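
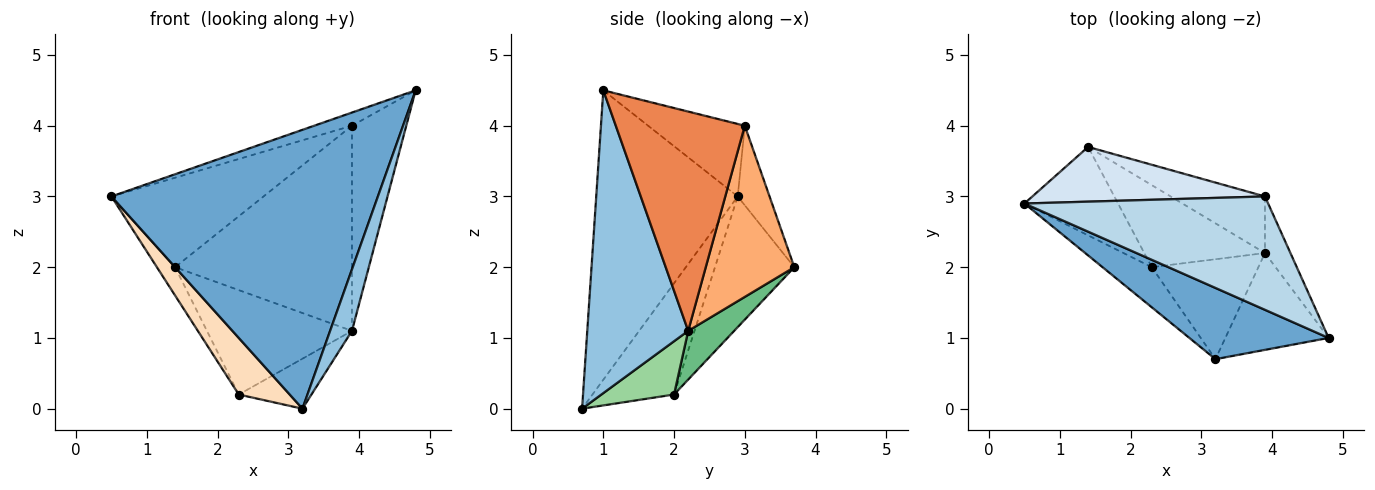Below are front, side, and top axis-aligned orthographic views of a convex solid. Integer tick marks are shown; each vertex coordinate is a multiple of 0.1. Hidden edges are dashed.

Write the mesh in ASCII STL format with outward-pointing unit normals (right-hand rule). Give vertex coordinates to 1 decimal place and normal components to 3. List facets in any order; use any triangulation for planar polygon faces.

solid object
 facet normal -0.457 -0.862 0.220
  outer loop
   vertex 3.2 0.7 0.0
   vertex 4.8 1.0 4.5
   vertex 0.5 2.9 3.0
  endloop
 endfacet
 facet normal 0.927 -0.201 -0.316
  outer loop
   vertex 3.9 2.2 1.1
   vertex 4.8 1.0 4.5
   vertex 3.2 0.7 0.0
  endloop
 endfacet
 facet normal -0.283 0.111 0.953
  outer loop
   vertex 3.9 3.0 4.0
   vertex 0.5 2.9 3.0
   vertex 4.8 1.0 4.5
  endloop
 endfacet
 facet normal -0.176 0.840 0.514
  outer loop
   vertex 3.9 3.0 4.0
   vertex 1.4 3.7 2.0
   vertex 0.5 2.9 3.0
  endloop
 endfacet
 facet normal 0.916 0.386 -0.106
  outer loop
   vertex 3.9 3.0 4.0
   vertex 4.8 1.0 4.5
   vertex 3.9 2.2 1.1
  endloop
 endfacet
 facet normal 0.435 0.868 -0.239
  outer loop
   vertex 3.9 3.0 4.0
   vertex 3.9 2.2 1.1
   vertex 1.4 3.7 2.0
  endloop
 endfacet
 facet normal -0.799 0.183 -0.573
  outer loop
   vertex 2.3 2.0 0.2
   vertex 0.5 2.9 3.0
   vertex 1.4 3.7 2.0
  endloop
 endfacet
 facet normal -0.794 -0.496 -0.351
  outer loop
   vertex 2.3 2.0 0.2
   vertex 3.2 0.7 0.0
   vertex 0.5 2.9 3.0
  endloop
 endfacet
 facet normal 0.242 0.763 -0.600
  outer loop
   vertex 2.3 2.0 0.2
   vertex 1.4 3.7 2.0
   vertex 3.9 2.2 1.1
  endloop
 endfacet
 facet normal 0.408 0.408 -0.816
  outer loop
   vertex 2.3 2.0 0.2
   vertex 3.9 2.2 1.1
   vertex 3.2 0.7 0.0
  endloop
 endfacet
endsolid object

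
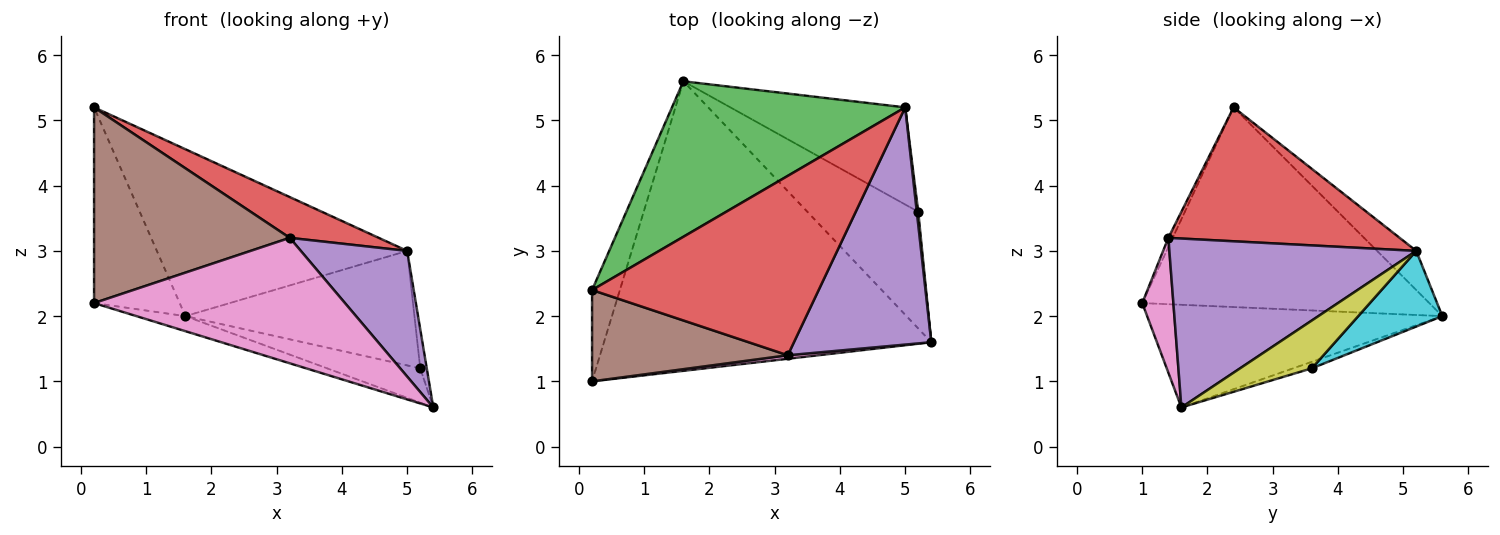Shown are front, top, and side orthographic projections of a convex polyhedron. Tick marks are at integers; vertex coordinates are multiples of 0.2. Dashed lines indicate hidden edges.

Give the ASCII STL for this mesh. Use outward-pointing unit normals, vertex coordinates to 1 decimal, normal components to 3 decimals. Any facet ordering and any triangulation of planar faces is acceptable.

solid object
 facet normal -0.950 0.283 -0.132
  outer loop
   vertex 0.2 1.0 2.2
   vertex 0.2 2.4 5.2
   vertex 1.6 5.6 2.0
  endloop
 endfacet
 facet normal -0.299 0.050 -0.953
  outer loop
   vertex 0.2 1.0 2.2
   vertex 1.6 5.6 2.0
   vertex 5.4 1.6 0.6
  endloop
 endfacet
 facet normal -0.114 0.727 0.677
  outer loop
   vertex 5.0 5.2 3.0
   vertex 1.6 5.6 2.0
   vertex 0.2 2.4 5.2
  endloop
 endfacet
 facet normal 0.499 -0.192 0.845
  outer loop
   vertex 3.2 1.4 3.2
   vertex 5.0 5.2 3.0
   vertex 0.2 2.4 5.2
  endloop
 endfacet
 facet normal 0.736 -0.317 0.598
  outer loop
   vertex 3.2 1.4 3.2
   vertex 5.4 1.6 0.6
   vertex 5.0 5.2 3.0
  endloop
 endfacet
 facet normal -0.020 -0.906 0.423
  outer loop
   vertex 3.2 1.4 3.2
   vertex 0.2 2.4 5.2
   vertex 0.2 1.0 2.2
  endloop
 endfacet
 facet normal 0.123 -0.992 0.028
  outer loop
   vertex 3.2 1.4 3.2
   vertex 0.2 1.0 2.2
   vertex 5.4 1.6 0.6
  endloop
 endfacet
 facet normal -0.056 0.282 -0.958
  outer loop
   vertex 5.2 3.6 1.2
   vertex 5.4 1.6 0.6
   vertex 1.6 5.6 2.0
  endloop
 endfacet
 facet normal 0.995 0.090 0.030
  outer loop
   vertex 5.2 3.6 1.2
   vertex 5.0 5.2 3.0
   vertex 5.4 1.6 0.6
  endloop
 endfacet
 facet normal 0.270 0.734 -0.623
  outer loop
   vertex 5.2 3.6 1.2
   vertex 1.6 5.6 2.0
   vertex 5.0 5.2 3.0
  endloop
 endfacet
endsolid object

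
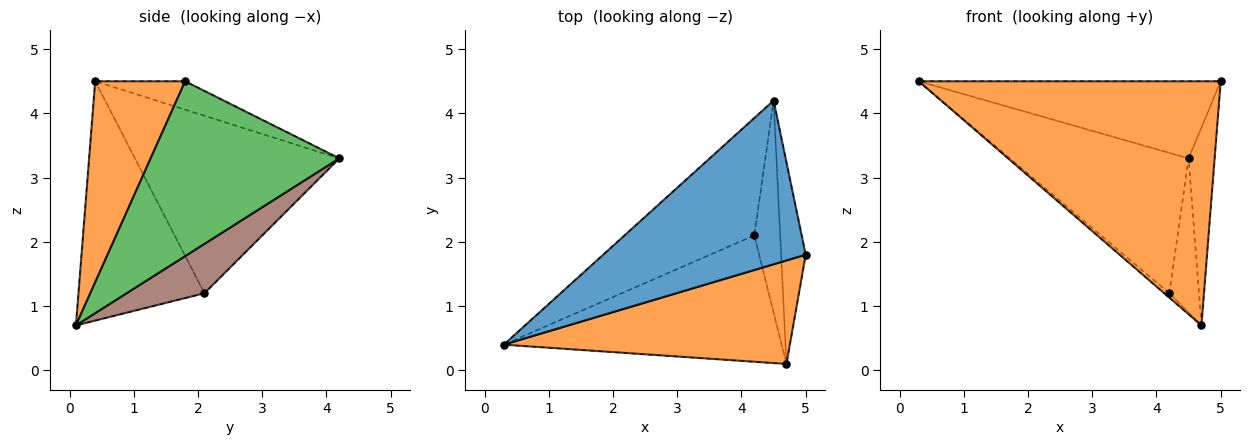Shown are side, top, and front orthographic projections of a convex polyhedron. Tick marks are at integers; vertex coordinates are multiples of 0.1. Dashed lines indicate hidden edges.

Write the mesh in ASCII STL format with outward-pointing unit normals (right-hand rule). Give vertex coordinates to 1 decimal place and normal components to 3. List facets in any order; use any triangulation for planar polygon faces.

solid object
 facet normal -0.126 0.423 0.898
  outer loop
   vertex 4.5 4.2 3.3
   vertex 0.3 0.4 4.5
   vertex 5.0 1.8 4.5
  endloop
 endfacet
 facet normal 0.264 -0.888 0.376
  outer loop
   vertex 4.7 0.1 0.7
   vertex 5.0 1.8 4.5
   vertex 0.3 0.4 4.5
  endloop
 endfacet
 facet normal 0.981 0.135 -0.138
  outer loop
   vertex 4.7 0.1 0.7
   vertex 4.5 4.2 3.3
   vertex 5.0 1.8 4.5
  endloop
 endfacet
 facet normal -0.659 0.577 -0.482
  outer loop
   vertex 4.2 2.1 1.2
   vertex 0.3 0.4 4.5
   vertex 4.5 4.2 3.3
  endloop
 endfacet
 facet normal -0.652 0.026 -0.757
  outer loop
   vertex 4.2 2.1 1.2
   vertex 4.7 0.1 0.7
   vertex 0.3 0.4 4.5
  endloop
 endfacet
 facet normal 0.839 0.320 -0.440
  outer loop
   vertex 4.2 2.1 1.2
   vertex 4.5 4.2 3.3
   vertex 4.7 0.1 0.7
  endloop
 endfacet
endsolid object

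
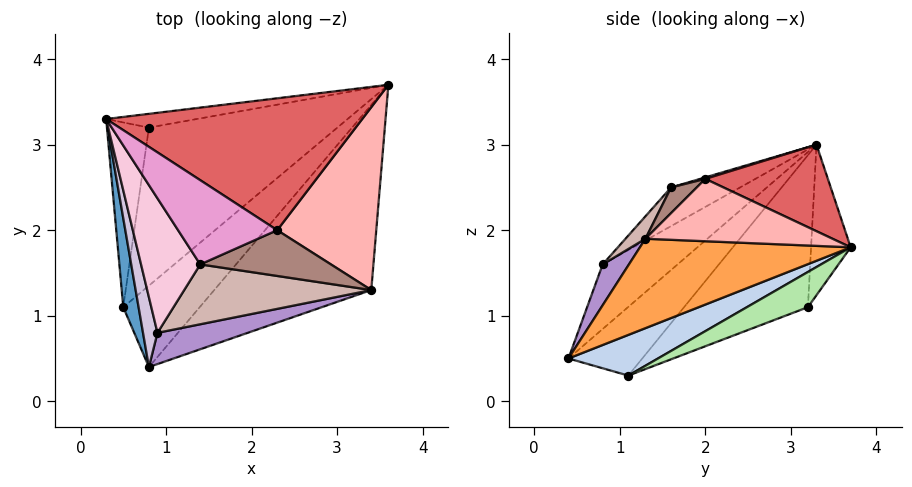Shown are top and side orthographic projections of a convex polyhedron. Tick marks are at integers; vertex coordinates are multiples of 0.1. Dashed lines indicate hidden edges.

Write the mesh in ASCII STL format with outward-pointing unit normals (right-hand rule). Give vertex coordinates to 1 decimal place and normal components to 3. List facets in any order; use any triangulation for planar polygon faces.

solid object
 facet normal -0.919 -0.335 0.205
  outer loop
   vertex 0.5 1.1 0.3
   vertex 0.8 0.4 0.5
   vertex 0.3 3.3 3.0
  endloop
 endfacet
 facet normal 0.469 -0.051 -0.882
  outer loop
   vertex 0.5 1.1 0.3
   vertex 3.6 3.7 1.8
   vertex 0.8 0.4 0.5
  endloop
 endfacet
 facet normal 0.493 -0.077 -0.866
  outer loop
   vertex 3.4 1.3 1.9
   vertex 0.8 0.4 0.5
   vertex 3.6 3.7 1.8
  endloop
 endfacet
 facet normal -0.153 0.984 -0.092
  outer loop
   vertex 0.8 3.2 1.1
   vertex 0.3 3.3 3.0
   vertex 3.6 3.7 1.8
  endloop
 endfacet
 facet normal -0.937 0.233 -0.259
  outer loop
   vertex 0.8 3.2 1.1
   vertex 0.5 1.1 0.3
   vertex 0.3 3.3 3.0
  endloop
 endfacet
 facet normal 0.173 0.329 -0.928
  outer loop
   vertex 0.8 3.2 1.1
   vertex 3.6 3.7 1.8
   vertex 0.5 1.1 0.3
  endloop
 endfacet
 facet normal 0.314 0.197 0.929
  outer loop
   vertex 2.3 2.0 2.6
   vertex 3.6 3.7 1.8
   vertex 0.3 3.3 3.0
  endloop
 endfacet
 facet normal 0.533 -0.009 0.846
  outer loop
   vertex 2.3 2.0 2.6
   vertex 3.4 1.3 1.9
   vertex 3.6 3.7 1.8
  endloop
 endfacet
 facet normal 0.148 -0.934 0.326
  outer loop
   vertex 0.9 0.8 1.6
   vertex 0.8 0.4 0.5
   vertex 3.4 1.3 1.9
  endloop
 endfacet
 facet normal -0.919 -0.336 0.206
  outer loop
   vertex 0.9 0.8 1.6
   vertex 0.3 3.3 3.0
   vertex 0.8 0.4 0.5
  endloop
 endfacet
 facet normal 0.159 -0.562 0.812
  outer loop
   vertex 1.4 1.6 2.5
   vertex 3.4 1.3 1.9
   vertex 2.3 2.0 2.6
  endloop
 endfacet
 facet normal 0.077 -0.766 0.638
  outer loop
   vertex 1.4 1.6 2.5
   vertex 0.9 0.8 1.6
   vertex 3.4 1.3 1.9
  endloop
 endfacet
 facet normal 0.015 -0.273 0.962
  outer loop
   vertex 1.4 1.6 2.5
   vertex 2.3 2.0 2.6
   vertex 0.3 3.3 3.0
  endloop
 endfacet
 facet normal -0.469 -0.515 0.718
  outer loop
   vertex 1.4 1.6 2.5
   vertex 0.3 3.3 3.0
   vertex 0.9 0.8 1.6
  endloop
 endfacet
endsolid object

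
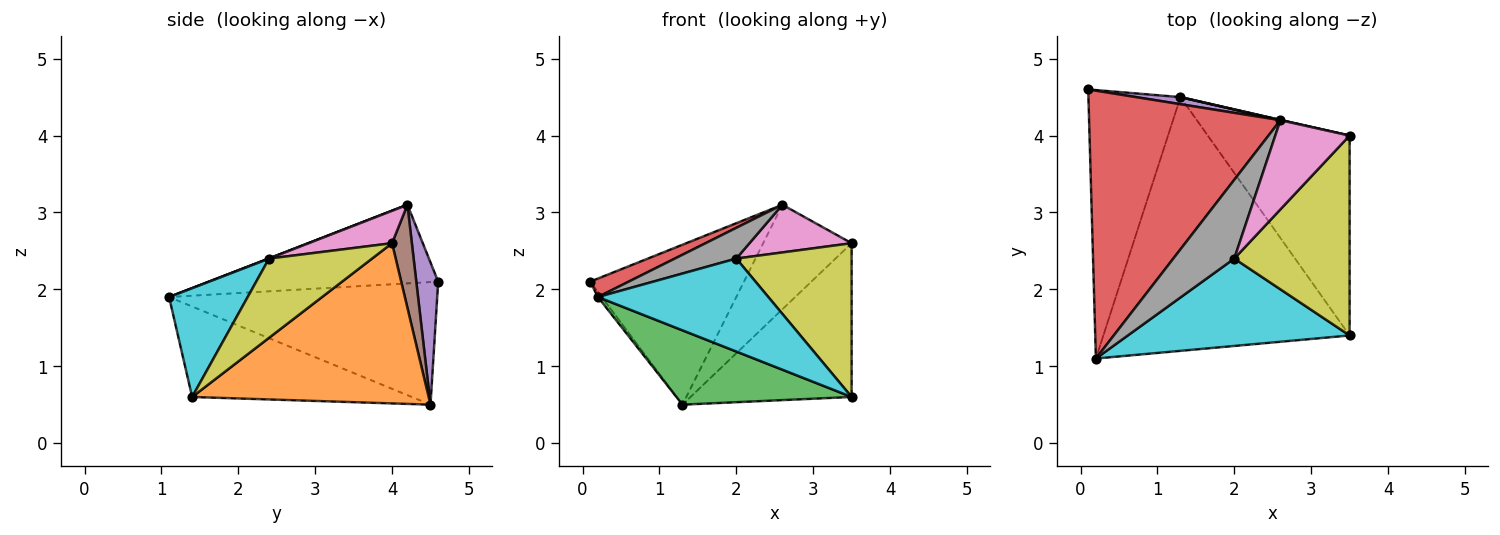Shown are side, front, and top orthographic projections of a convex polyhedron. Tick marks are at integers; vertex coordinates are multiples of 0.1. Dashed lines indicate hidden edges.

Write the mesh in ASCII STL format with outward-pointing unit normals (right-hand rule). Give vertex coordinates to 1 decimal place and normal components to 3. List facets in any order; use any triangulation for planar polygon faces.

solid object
 facet normal -0.800 0.011 -0.600
  outer loop
   vertex 1.3 4.5 0.5
   vertex 0.2 1.1 1.9
   vertex 0.1 4.6 2.1
  endloop
 endfacet
 facet normal 0.667 0.454 -0.591
  outer loop
   vertex 3.5 1.4 0.6
   vertex 1.3 4.5 0.5
   vertex 3.5 4.0 2.6
  endloop
 endfacet
 facet normal -0.332 -0.265 -0.905
  outer loop
   vertex 3.5 1.4 0.6
   vertex 0.2 1.1 1.9
   vertex 1.3 4.5 0.5
  endloop
 endfacet
 facet normal -0.379 -0.064 0.923
  outer loop
   vertex 2.6 4.2 3.1
   vertex 0.1 4.6 2.1
   vertex 0.2 1.1 1.9
  endloop
 endfacet
 facet normal 0.141 0.989 0.044
  outer loop
   vertex 2.6 4.2 3.1
   vertex 1.3 4.5 0.5
   vertex 0.1 4.6 2.1
  endloop
 endfacet
 facet normal 0.219 0.976 0.003
  outer loop
   vertex 2.6 4.2 3.1
   vertex 3.5 4.0 2.6
   vertex 1.3 4.5 0.5
  endloop
 endfacet
 facet normal 0.359 -0.440 0.823
  outer loop
   vertex 2.0 2.4 2.4
   vertex 3.5 4.0 2.6
   vertex 2.6 4.2 3.1
  endloop
 endfacet
 facet normal 0.004 -0.364 0.932
  outer loop
   vertex 2.0 2.4 2.4
   vertex 2.6 4.2 3.1
   vertex 0.2 1.1 1.9
  endloop
 endfacet
 facet normal 0.478 -0.535 0.696
  outer loop
   vertex 2.0 2.4 2.4
   vertex 3.5 1.4 0.6
   vertex 3.5 4.0 2.6
  endloop
 endfacet
 facet normal 0.319 -0.691 0.649
  outer loop
   vertex 2.0 2.4 2.4
   vertex 0.2 1.1 1.9
   vertex 3.5 1.4 0.6
  endloop
 endfacet
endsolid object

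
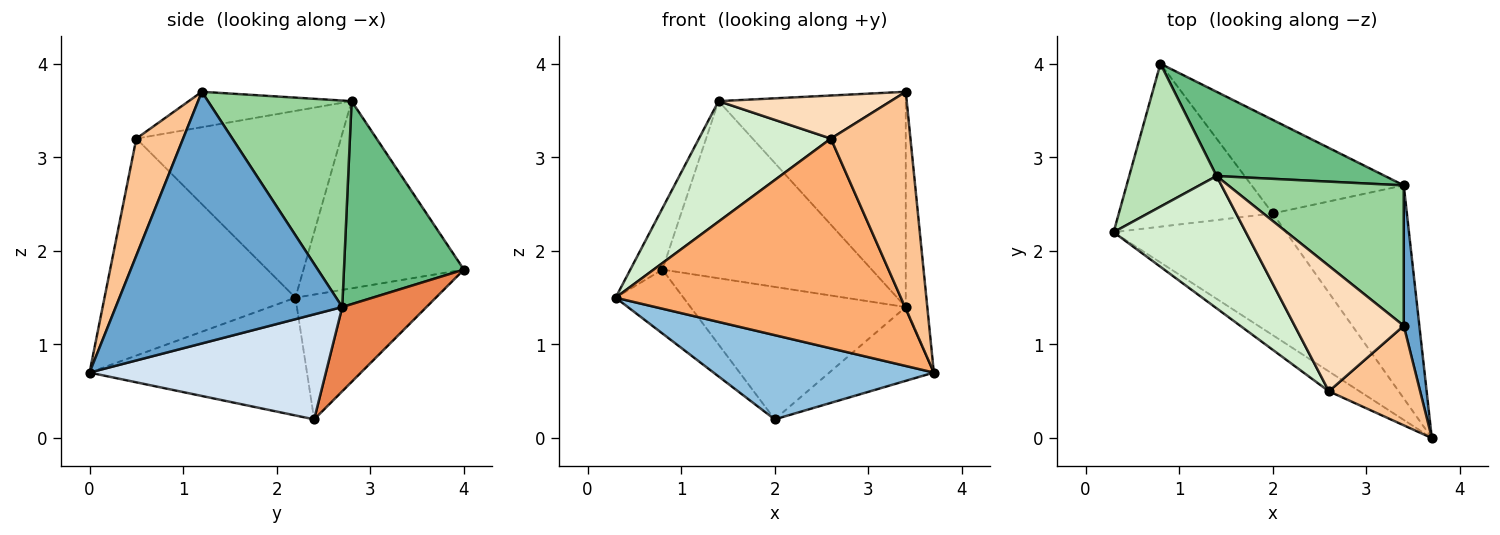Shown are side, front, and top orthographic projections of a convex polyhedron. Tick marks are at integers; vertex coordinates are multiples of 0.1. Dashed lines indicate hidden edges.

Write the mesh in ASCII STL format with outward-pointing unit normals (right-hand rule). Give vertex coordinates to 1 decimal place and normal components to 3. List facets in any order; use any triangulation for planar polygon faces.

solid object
 facet normal 0.994 0.094 0.062
  outer loop
   vertex 3.4 2.7 1.4
   vertex 3.4 1.2 3.7
   vertex 3.7 0.0 0.7
  endloop
 endfacet
 facet normal -0.490 -0.496 -0.717
  outer loop
   vertex 2.0 2.4 0.2
   vertex 3.7 0.0 0.7
   vertex 0.3 2.2 1.5
  endloop
 endfacet
 facet normal -0.603 0.291 -0.743
  outer loop
   vertex 2.0 2.4 0.2
   vertex 0.3 2.2 1.5
   vertex 0.8 4.0 1.8
  endloop
 endfacet
 facet normal 0.595 0.263 -0.760
  outer loop
   vertex 2.0 2.4 0.2
   vertex 3.4 2.7 1.4
   vertex 3.7 0.0 0.7
  endloop
 endfacet
 facet normal 0.304 0.778 -0.550
  outer loop
   vertex 2.0 2.4 0.2
   vertex 0.8 4.0 1.8
   vertex 3.4 2.7 1.4
  endloop
 endfacet
 facet normal -0.555 -0.828 -0.078
  outer loop
   vertex 2.6 0.5 3.2
   vertex 0.3 2.2 1.5
   vertex 3.7 0.0 0.7
  endloop
 endfacet
 facet normal 0.471 -0.802 0.368
  outer loop
   vertex 2.6 0.5 3.2
   vertex 3.7 0.0 0.7
   vertex 3.4 1.2 3.7
  endloop
 endfacet
 facet normal -0.294 -0.310 0.904
  outer loop
   vertex 1.4 2.8 3.6
   vertex 2.6 0.5 3.2
   vertex 3.4 1.2 3.7
  endloop
 endfacet
 facet normal 0.460 0.802 0.381
  outer loop
   vertex 1.4 2.8 3.6
   vertex 3.4 2.7 1.4
   vertex 0.8 4.0 1.8
  endloop
 endfacet
 facet normal 0.541 0.705 0.460
  outer loop
   vertex 1.4 2.8 3.6
   vertex 3.4 1.2 3.7
   vertex 3.4 2.7 1.4
  endloop
 endfacet
 facet normal -0.892 0.178 0.416
  outer loop
   vertex 1.4 2.8 3.6
   vertex 0.8 4.0 1.8
   vertex 0.3 2.2 1.5
  endloop
 endfacet
 facet normal -0.722 -0.466 0.511
  outer loop
   vertex 1.4 2.8 3.6
   vertex 0.3 2.2 1.5
   vertex 2.6 0.5 3.2
  endloop
 endfacet
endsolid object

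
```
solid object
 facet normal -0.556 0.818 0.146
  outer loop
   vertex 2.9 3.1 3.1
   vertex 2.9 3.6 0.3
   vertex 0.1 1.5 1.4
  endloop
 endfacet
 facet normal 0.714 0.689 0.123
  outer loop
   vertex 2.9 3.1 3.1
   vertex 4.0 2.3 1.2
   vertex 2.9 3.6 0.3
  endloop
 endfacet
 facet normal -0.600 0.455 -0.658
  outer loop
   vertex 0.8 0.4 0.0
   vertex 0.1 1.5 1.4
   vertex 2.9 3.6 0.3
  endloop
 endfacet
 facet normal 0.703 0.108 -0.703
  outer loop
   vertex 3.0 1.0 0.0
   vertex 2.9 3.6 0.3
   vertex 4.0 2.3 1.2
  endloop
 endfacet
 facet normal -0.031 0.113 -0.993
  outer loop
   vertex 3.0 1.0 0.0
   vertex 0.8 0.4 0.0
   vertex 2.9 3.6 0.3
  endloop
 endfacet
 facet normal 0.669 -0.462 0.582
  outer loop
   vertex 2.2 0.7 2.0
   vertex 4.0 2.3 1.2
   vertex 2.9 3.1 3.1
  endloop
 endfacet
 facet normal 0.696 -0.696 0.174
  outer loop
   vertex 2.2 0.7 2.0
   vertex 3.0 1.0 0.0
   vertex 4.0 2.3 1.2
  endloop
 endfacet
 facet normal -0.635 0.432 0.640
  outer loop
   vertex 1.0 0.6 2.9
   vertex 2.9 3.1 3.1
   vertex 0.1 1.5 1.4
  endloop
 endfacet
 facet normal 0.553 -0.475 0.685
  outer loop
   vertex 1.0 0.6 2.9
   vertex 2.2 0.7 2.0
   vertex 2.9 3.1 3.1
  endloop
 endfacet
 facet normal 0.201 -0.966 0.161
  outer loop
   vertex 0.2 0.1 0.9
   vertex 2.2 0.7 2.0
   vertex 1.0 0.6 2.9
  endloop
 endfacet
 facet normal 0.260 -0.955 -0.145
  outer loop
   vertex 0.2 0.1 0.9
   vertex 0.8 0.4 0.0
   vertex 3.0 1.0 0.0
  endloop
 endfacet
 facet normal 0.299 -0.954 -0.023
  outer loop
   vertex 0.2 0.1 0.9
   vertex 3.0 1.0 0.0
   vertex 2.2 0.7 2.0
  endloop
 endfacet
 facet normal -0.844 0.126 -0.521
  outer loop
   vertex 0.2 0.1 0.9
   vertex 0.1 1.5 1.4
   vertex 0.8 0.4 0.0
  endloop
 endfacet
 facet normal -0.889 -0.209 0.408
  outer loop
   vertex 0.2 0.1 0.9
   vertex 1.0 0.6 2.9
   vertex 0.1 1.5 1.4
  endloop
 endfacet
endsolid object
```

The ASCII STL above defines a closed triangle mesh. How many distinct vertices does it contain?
9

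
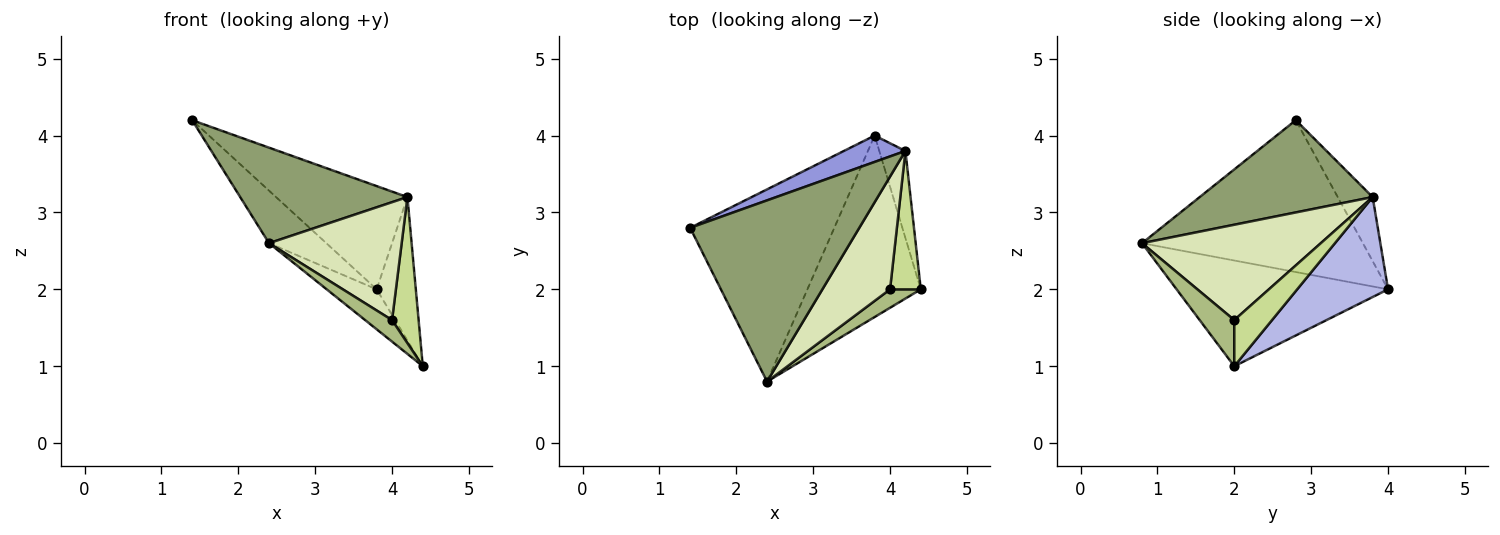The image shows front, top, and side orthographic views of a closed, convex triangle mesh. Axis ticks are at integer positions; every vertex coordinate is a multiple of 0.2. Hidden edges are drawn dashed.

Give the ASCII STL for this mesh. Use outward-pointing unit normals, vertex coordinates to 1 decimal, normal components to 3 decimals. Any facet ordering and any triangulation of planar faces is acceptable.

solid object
 facet normal -0.713 0.185 -0.677
  outer loop
   vertex 2.4 0.8 2.6
   vertex 1.4 2.8 4.2
   vertex 3.8 4.0 2.0
  endloop
 endfacet
 facet normal -0.673 0.159 -0.722
  outer loop
   vertex 2.4 0.8 2.6
   vertex 3.8 4.0 2.0
   vertex 4.4 2.0 1.0
  endloop
 endfacet
 facet normal -0.250 0.938 0.240
  outer loop
   vertex 4.2 3.8 3.2
   vertex 3.8 4.0 2.0
   vertex 1.4 2.8 4.2
  endloop
 endfacet
 facet normal 0.893 0.385 -0.234
  outer loop
   vertex 4.2 3.8 3.2
   vertex 4.4 2.0 1.0
   vertex 3.8 4.0 2.0
  endloop
 endfacet
 facet normal 0.435 -0.420 0.797
  outer loop
   vertex 4.2 3.8 3.2
   vertex 1.4 2.8 4.2
   vertex 2.4 0.8 2.6
  endloop
 endfacet
 facet normal 0.699 -0.543 0.466
  outer loop
   vertex 4.0 2.0 1.6
   vertex 2.4 0.8 2.6
   vertex 4.4 2.0 1.0
  endloop
 endfacet
 facet normal 0.718 -0.505 0.479
  outer loop
   vertex 4.0 2.0 1.6
   vertex 4.4 2.0 1.0
   vertex 4.2 3.8 3.2
  endloop
 endfacet
 facet normal 0.698 -0.518 0.495
  outer loop
   vertex 4.0 2.0 1.6
   vertex 4.2 3.8 3.2
   vertex 2.4 0.8 2.6
  endloop
 endfacet
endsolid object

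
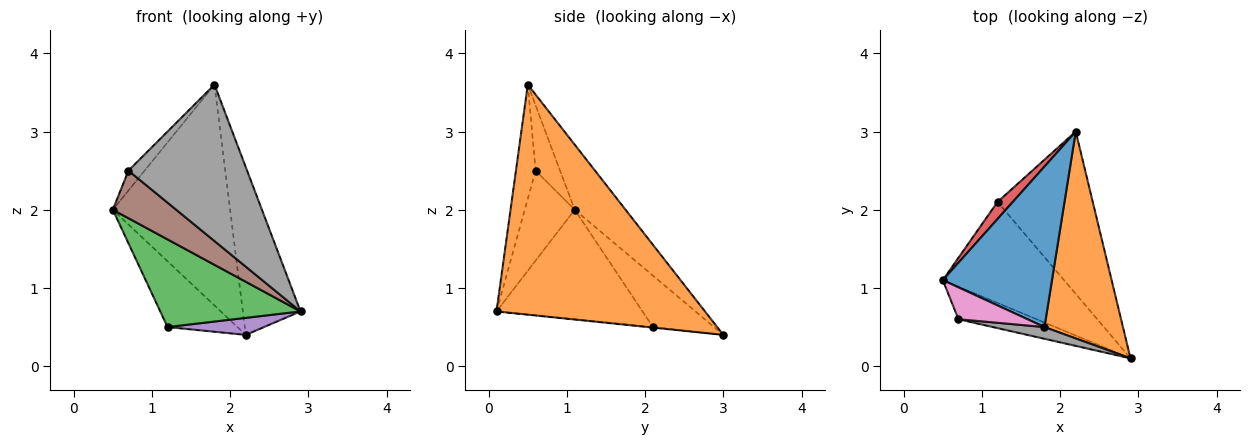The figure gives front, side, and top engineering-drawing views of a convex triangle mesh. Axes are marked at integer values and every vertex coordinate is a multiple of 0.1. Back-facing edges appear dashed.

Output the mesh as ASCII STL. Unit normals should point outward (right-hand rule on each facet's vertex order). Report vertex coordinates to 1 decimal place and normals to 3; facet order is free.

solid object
 facet normal -0.331 0.763 0.555
  outer loop
   vertex 1.8 0.5 3.6
   vertex 2.2 3.0 0.4
   vertex 0.5 1.1 2.0
  endloop
 endfacet
 facet normal 0.916 0.253 0.312
  outer loop
   vertex 1.8 0.5 3.6
   vertex 2.9 0.1 0.7
   vertex 2.2 3.0 0.4
  endloop
 endfacet
 facet normal -0.564 -0.541 -0.624
  outer loop
   vertex 1.2 2.1 0.5
   vertex 2.9 0.1 0.7
   vertex 0.5 1.1 2.0
  endloop
 endfacet
 facet normal -0.646 0.739 0.191
  outer loop
   vertex 1.2 2.1 0.5
   vertex 0.5 1.1 2.0
   vertex 2.2 3.0 0.4
  endloop
 endfacet
 facet normal -0.006 -0.104 -0.995
  outer loop
   vertex 1.2 2.1 0.5
   vertex 2.2 3.0 0.4
   vertex 2.9 0.1 0.7
  endloop
 endfacet
 facet normal -0.545 -0.692 -0.474
  outer loop
   vertex 0.7 0.6 2.5
   vertex 0.5 1.1 2.0
   vertex 2.9 0.1 0.7
  endloop
 endfacet
 facet normal -0.625 0.413 0.663
  outer loop
   vertex 0.7 0.6 2.5
   vertex 1.8 0.5 3.6
   vertex 0.5 1.1 2.0
  endloop
 endfacet
 facet normal -0.163 -0.984 0.074
  outer loop
   vertex 0.7 0.6 2.5
   vertex 2.9 0.1 0.7
   vertex 1.8 0.5 3.6
  endloop
 endfacet
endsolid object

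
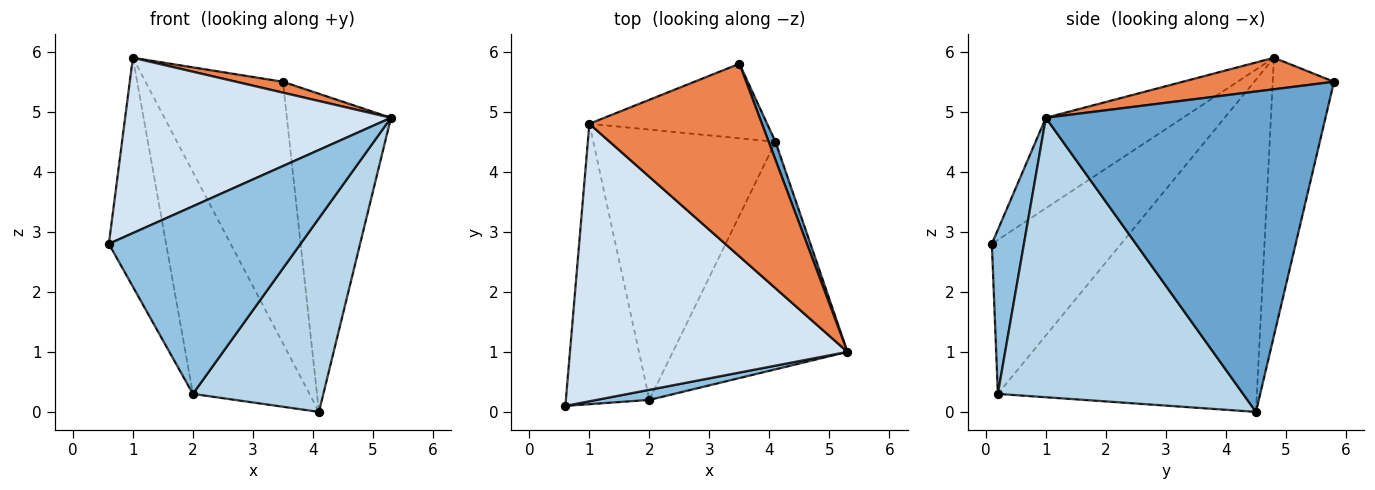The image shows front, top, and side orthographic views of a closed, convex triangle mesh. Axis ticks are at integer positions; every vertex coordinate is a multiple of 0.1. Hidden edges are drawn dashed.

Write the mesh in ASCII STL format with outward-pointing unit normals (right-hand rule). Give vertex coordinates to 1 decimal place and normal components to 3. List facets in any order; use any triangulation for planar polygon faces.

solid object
 facet normal 0.937 0.349 0.020
  outer loop
   vertex 4.1 4.5 0.0
   vertex 3.5 5.8 5.5
   vertex 5.3 1.0 4.9
  endloop
 endfacet
 facet normal 0.165 -0.985 0.053
  outer loop
   vertex 2.0 0.2 0.3
   vertex 5.3 1.0 4.9
   vertex 0.6 0.1 2.8
  endloop
 endfacet
 facet normal 0.773 -0.411 -0.483
  outer loop
   vertex 2.0 0.2 0.3
   vertex 4.1 4.5 0.0
   vertex 5.3 1.0 4.9
  endloop
 endfacet
 facet normal -0.266 -0.515 0.815
  outer loop
   vertex 1.0 4.8 5.9
   vertex 0.6 0.1 2.8
   vertex 5.3 1.0 4.9
  endloop
 endfacet
 facet normal 0.179 -0.056 0.982
  outer loop
   vertex 1.0 4.8 5.9
   vertex 5.3 1.0 4.9
   vertex 3.5 5.8 5.5
  endloop
 endfacet
 facet normal -0.394 0.884 -0.252
  outer loop
   vertex 1.0 4.8 5.9
   vertex 3.5 5.8 5.5
   vertex 4.1 4.5 0.0
  endloop
 endfacet
 facet normal -0.819 0.363 -0.444
  outer loop
   vertex 1.0 4.8 5.9
   vertex 2.0 0.2 0.3
   vertex 0.6 0.1 2.8
  endloop
 endfacet
 facet normal -0.816 0.367 -0.447
  outer loop
   vertex 1.0 4.8 5.9
   vertex 4.1 4.5 0.0
   vertex 2.0 0.2 0.3
  endloop
 endfacet
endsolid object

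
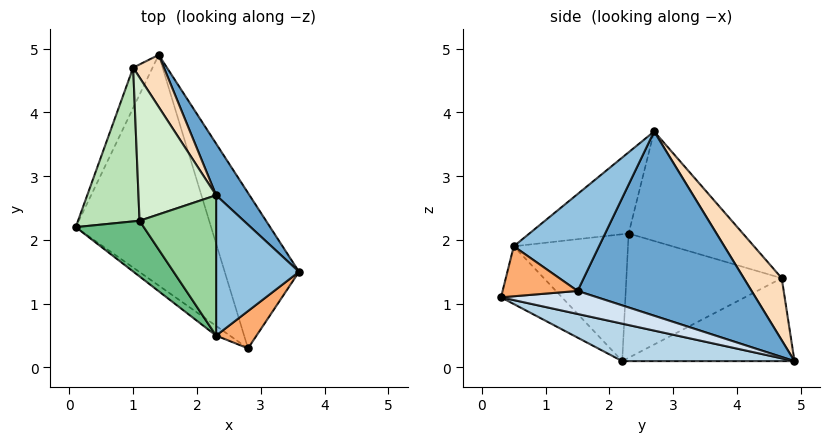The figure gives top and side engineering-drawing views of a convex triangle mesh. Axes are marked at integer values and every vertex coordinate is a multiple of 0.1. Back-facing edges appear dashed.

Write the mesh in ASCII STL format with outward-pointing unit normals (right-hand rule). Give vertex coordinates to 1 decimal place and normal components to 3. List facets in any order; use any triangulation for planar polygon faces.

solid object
 facet normal 0.808 0.570 0.147
  outer loop
   vertex 2.3 2.7 3.7
   vertex 3.6 1.5 1.2
   vertex 1.4 4.9 0.1
  endloop
 endfacet
 facet normal 0.671 -0.470 0.574
  outer loop
   vertex 2.3 0.5 1.9
   vertex 3.6 1.5 1.2
   vertex 2.3 2.7 3.7
  endloop
 endfacet
 facet normal 0.264 -0.127 -0.956
  outer loop
   vertex 2.8 0.3 1.1
   vertex 0.1 2.2 0.1
   vertex 1.4 4.9 0.1
  endloop
 endfacet
 facet normal 0.294 -0.117 -0.949
  outer loop
   vertex 2.8 0.3 1.1
   vertex 1.4 4.9 0.1
   vertex 3.6 1.5 1.2
  endloop
 endfacet
 facet normal -0.538 -0.833 -0.128
  outer loop
   vertex 2.8 0.3 1.1
   vertex 2.3 0.5 1.9
   vertex 0.1 2.2 0.1
  endloop
 endfacet
 facet normal 0.675 -0.496 0.546
  outer loop
   vertex 2.8 0.3 1.1
   vertex 3.6 1.5 1.2
   vertex 2.3 0.5 1.9
  endloop
 endfacet
 facet normal -0.882 0.425 -0.206
  outer loop
   vertex 1.0 4.7 1.4
   vertex 1.4 4.9 0.1
   vertex 0.1 2.2 0.1
  endloop
 endfacet
 facet normal 0.605 0.738 0.300
  outer loop
   vertex 1.0 4.7 1.4
   vertex 2.3 2.7 3.7
   vertex 1.4 4.9 0.1
  endloop
 endfacet
 facet normal -0.742 -0.539 0.398
  outer loop
   vertex 1.1 2.3 2.1
   vertex 0.1 2.2 0.1
   vertex 2.3 0.5 1.9
  endloop
 endfacet
 facet normal -0.634 -0.489 0.598
  outer loop
   vertex 1.1 2.3 2.1
   vertex 2.3 0.5 1.9
   vertex 2.3 2.7 3.7
  endloop
 endfacet
 facet normal -0.892 0.092 0.442
  outer loop
   vertex 1.1 2.3 2.1
   vertex 1.0 4.7 1.4
   vertex 0.1 2.2 0.1
  endloop
 endfacet
 facet normal -0.809 0.133 0.573
  outer loop
   vertex 1.1 2.3 2.1
   vertex 2.3 2.7 3.7
   vertex 1.0 4.7 1.4
  endloop
 endfacet
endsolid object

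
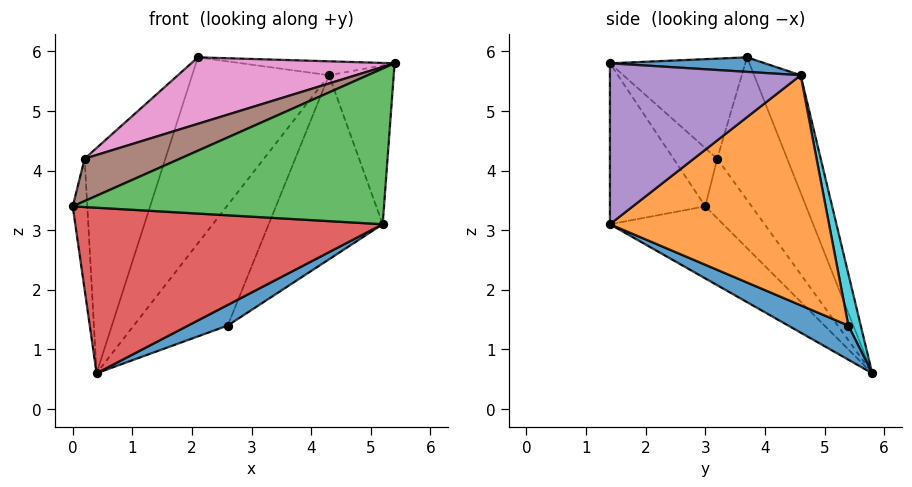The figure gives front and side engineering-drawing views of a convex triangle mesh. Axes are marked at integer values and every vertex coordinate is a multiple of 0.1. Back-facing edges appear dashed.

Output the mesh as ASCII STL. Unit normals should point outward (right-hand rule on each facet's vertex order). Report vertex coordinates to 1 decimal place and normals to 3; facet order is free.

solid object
 facet normal 0.096 0.095 0.991
  outer loop
   vertex 4.3 4.6 5.6
   vertex 2.1 3.7 5.9
   vertex 5.4 1.4 5.8
  endloop
 endfacet
 facet normal -0.291 0.854 0.432
  outer loop
   vertex 4.3 4.6 5.6
   vertex 0.4 5.8 0.6
   vertex 2.1 3.7 5.9
  endloop
 endfacet
 facet normal -0.293 -0.956 0.022
  outer loop
   vertex 5.2 1.4 3.1
   vertex 5.4 1.4 5.8
   vertex 0.0 3.0 3.4
  endloop
 endfacet
 facet normal -0.246 -0.668 -0.703
  outer loop
   vertex 5.2 1.4 3.1
   vertex 0.0 3.0 3.4
   vertex 0.4 5.8 0.6
  endloop
 endfacet
 facet normal 0.945 0.320 -0.070
  outer loop
   vertex 5.2 1.4 3.1
   vertex 4.3 4.6 5.6
   vertex 5.4 1.4 5.8
  endloop
 endfacet
 facet normal -0.395 -0.863 0.315
  outer loop
   vertex 0.2 3.2 4.2
   vertex 0.0 3.0 3.4
   vertex 5.4 1.4 5.8
  endloop
 endfacet
 facet normal -0.419 -0.630 0.654
  outer loop
   vertex 0.2 3.2 4.2
   vertex 5.4 1.4 5.8
   vertex 2.1 3.7 5.9
  endloop
 endfacet
 facet normal -0.941 0.296 0.161
  outer loop
   vertex 0.2 3.2 4.2
   vertex 0.4 5.8 0.6
   vertex 0.0 3.0 3.4
  endloop
 endfacet
 facet normal -0.583 0.673 0.454
  outer loop
   vertex 0.2 3.2 4.2
   vertex 2.1 3.7 5.9
   vertex 0.4 5.8 0.6
  endloop
 endfacet
 facet normal 0.130 0.982 0.135
  outer loop
   vertex 2.6 5.4 1.4
   vertex 0.4 5.8 0.6
   vertex 4.3 4.6 5.6
  endloop
 endfacet
 facet normal 0.303 -0.199 -0.932
  outer loop
   vertex 2.6 5.4 1.4
   vertex 5.2 1.4 3.1
   vertex 0.4 5.8 0.6
  endloop
 endfacet
 facet normal 0.856 0.445 -0.262
  outer loop
   vertex 2.6 5.4 1.4
   vertex 4.3 4.6 5.6
   vertex 5.2 1.4 3.1
  endloop
 endfacet
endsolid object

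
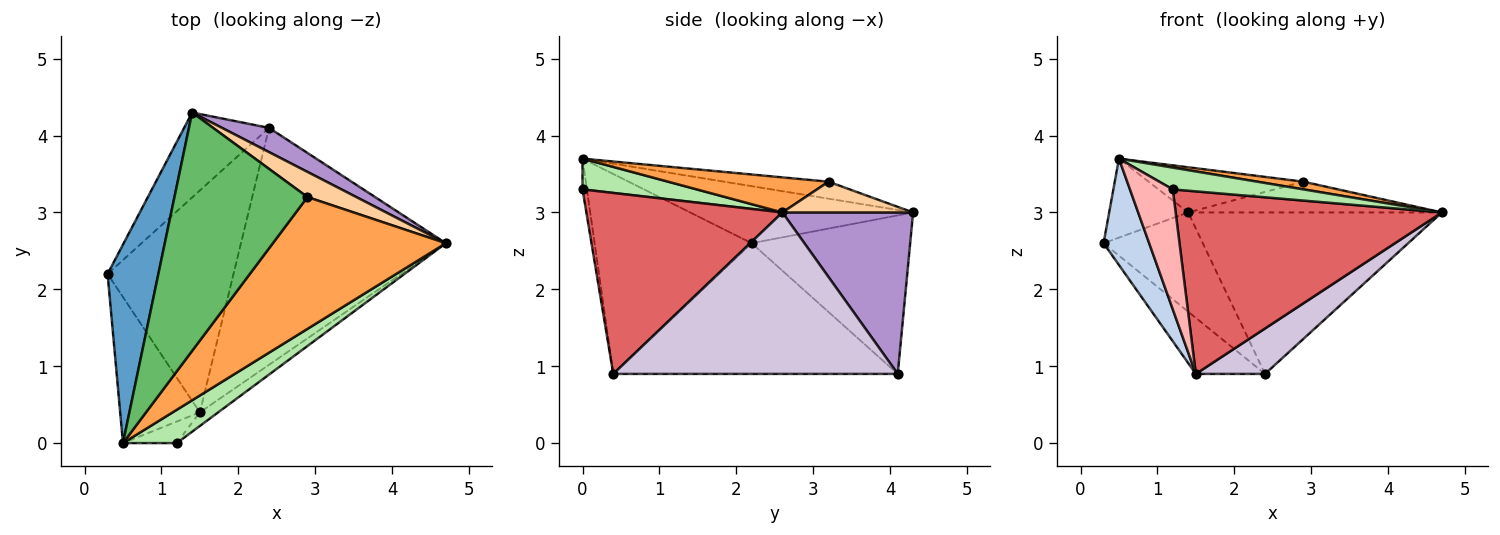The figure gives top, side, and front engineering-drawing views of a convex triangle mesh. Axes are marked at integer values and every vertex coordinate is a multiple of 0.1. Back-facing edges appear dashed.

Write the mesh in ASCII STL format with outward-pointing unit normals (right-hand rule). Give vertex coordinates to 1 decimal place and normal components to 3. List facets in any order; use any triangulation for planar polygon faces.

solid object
 facet normal -0.722 0.256 0.643
  outer loop
   vertex 1.4 4.3 3.0
   vertex 0.3 2.2 2.6
   vertex 0.5 0.0 3.7
  endloop
 endfacet
 facet normal -0.897 -0.260 -0.358
  outer loop
   vertex 1.5 0.4 0.9
   vertex 0.5 0.0 3.7
   vertex 0.3 2.2 2.6
  endloop
 endfacet
 facet normal 0.198 -0.057 0.978
  outer loop
   vertex 2.9 3.2 3.4
   vertex 0.5 0.0 3.7
   vertex 4.7 2.6 3.0
  endloop
 endfacet
 facet normal 0.370 0.719 0.588
  outer loop
   vertex 2.9 3.2 3.4
   vertex 4.7 2.6 3.0
   vertex 1.4 4.3 3.0
  endloop
 endfacet
 facet normal -0.124 0.185 0.975
  outer loop
   vertex 2.9 3.2 3.4
   vertex 1.4 4.3 3.0
   vertex 0.5 0.0 3.7
  endloop
 endfacet
 facet normal 0.431 -0.494 0.755
  outer loop
   vertex 1.2 0.0 3.3
   vertex 4.7 2.6 3.0
   vertex 0.5 0.0 3.7
  endloop
 endfacet
 facet normal 0.592 -0.804 -0.060
  outer loop
   vertex 1.2 0.0 3.3
   vertex 1.5 0.4 0.9
   vertex 4.7 2.6 3.0
  endloop
 endfacet
 facet normal -0.100 -0.979 -0.176
  outer loop
   vertex 1.2 0.0 3.3
   vertex 0.5 0.0 3.7
   vertex 1.5 0.4 0.9
  endloop
 endfacet
 facet normal 0.454 0.881 0.132
  outer loop
   vertex 2.4 4.1 0.9
   vertex 1.4 4.3 3.0
   vertex 4.7 2.6 3.0
  endloop
 endfacet
 facet normal 0.612 -0.149 -0.777
  outer loop
   vertex 2.4 4.1 0.9
   vertex 4.7 2.6 3.0
   vertex 1.5 0.4 0.9
  endloop
 endfacet
 facet normal -0.772 0.483 -0.414
  outer loop
   vertex 2.4 4.1 0.9
   vertex 0.3 2.2 2.6
   vertex 1.4 4.3 3.0
  endloop
 endfacet
 facet normal -0.709 0.173 -0.683
  outer loop
   vertex 2.4 4.1 0.9
   vertex 1.5 0.4 0.9
   vertex 0.3 2.2 2.6
  endloop
 endfacet
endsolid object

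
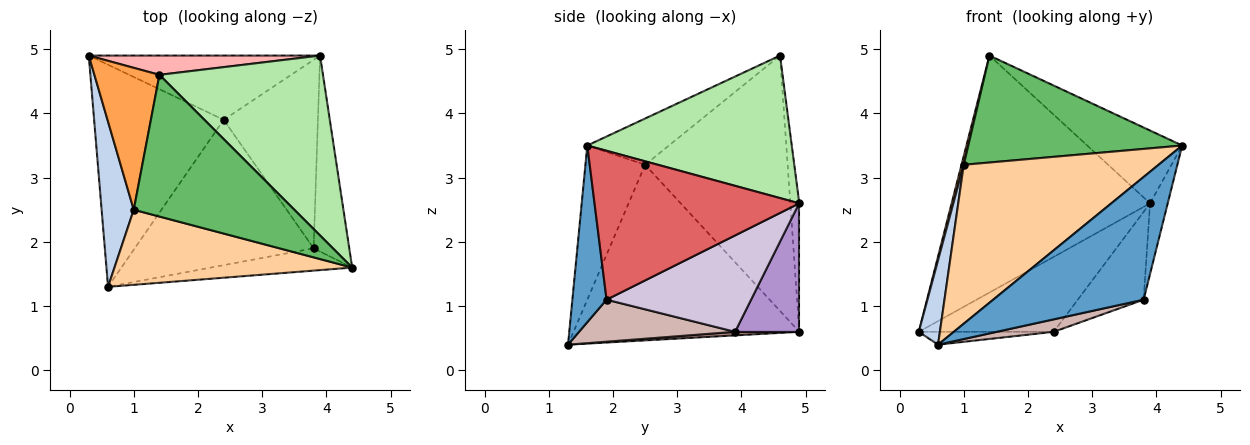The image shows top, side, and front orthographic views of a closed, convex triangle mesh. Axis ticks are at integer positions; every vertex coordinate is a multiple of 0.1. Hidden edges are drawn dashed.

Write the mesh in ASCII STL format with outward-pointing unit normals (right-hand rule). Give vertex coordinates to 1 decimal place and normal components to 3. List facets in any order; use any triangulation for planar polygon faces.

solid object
 facet normal 0.218 -0.960 -0.175
  outer loop
   vertex 3.8 1.9 1.1
   vertex 4.4 1.6 3.5
   vertex 0.6 1.3 0.4
  endloop
 endfacet
 facet normal -0.980 -0.092 0.179
  outer loop
   vertex 1.0 2.5 3.2
   vertex 0.3 4.9 0.6
   vertex 0.6 1.3 0.4
  endloop
 endfacet
 facet normal -0.969 -0.015 0.247
  outer loop
   vertex 1.0 2.5 3.2
   vertex 1.4 4.6 4.9
   vertex 0.3 4.9 0.6
  endloop
 endfacet
 facet normal -0.267 -0.871 0.412
  outer loop
   vertex 1.0 2.5 3.2
   vertex 0.6 1.3 0.4
   vertex 4.4 1.6 3.5
  endloop
 endfacet
 facet normal -0.224 -0.587 0.778
  outer loop
   vertex 1.0 2.5 3.2
   vertex 4.4 1.6 3.5
   vertex 1.4 4.6 4.9
  endloop
 endfacet
 facet normal 0.628 0.292 0.721
  outer loop
   vertex 3.9 4.9 2.6
   vertex 1.4 4.6 4.9
   vertex 4.4 1.6 3.5
  endloop
 endfacet
 facet normal 0.969 0.084 -0.232
  outer loop
   vertex 3.9 4.9 2.6
   vertex 4.4 1.6 3.5
   vertex 3.8 1.9 1.1
  endloop
 endfacet
 facet normal -0.045 0.996 0.081
  outer loop
   vertex 3.9 4.9 2.6
   vertex 0.3 4.9 0.6
   vertex 1.4 4.6 4.9
  endloop
 endfacet
 facet normal 0.340 0.714 -0.612
  outer loop
   vertex 2.4 3.9 0.6
   vertex 0.3 4.9 0.6
   vertex 3.9 4.9 2.6
  endloop
 endfacet
 facet normal 0.680 0.310 -0.665
  outer loop
   vertex 2.4 3.9 0.6
   vertex 3.9 4.9 2.6
   vertex 3.8 1.9 1.1
  endloop
 endfacet
 facet normal 0.027 0.058 -0.998
  outer loop
   vertex 2.4 3.9 0.6
   vertex 0.6 1.3 0.4
   vertex 0.3 4.9 0.6
  endloop
 endfacet
 facet normal 0.228 -0.083 -0.970
  outer loop
   vertex 2.4 3.9 0.6
   vertex 3.8 1.9 1.1
   vertex 0.6 1.3 0.4
  endloop
 endfacet
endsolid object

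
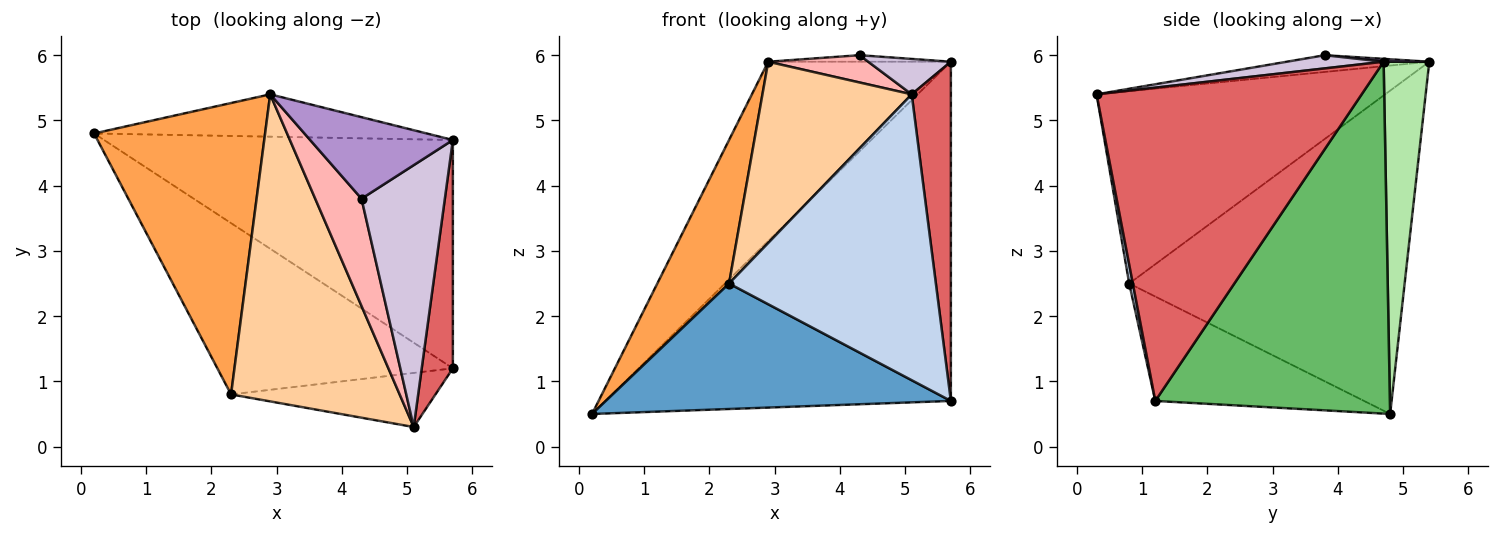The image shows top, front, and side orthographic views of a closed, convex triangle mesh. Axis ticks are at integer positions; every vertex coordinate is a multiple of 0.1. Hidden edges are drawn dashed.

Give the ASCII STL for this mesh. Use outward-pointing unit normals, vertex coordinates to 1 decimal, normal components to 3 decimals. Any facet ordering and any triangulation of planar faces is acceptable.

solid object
 facet normal -0.337 -0.557 -0.760
  outer loop
   vertex 2.3 0.8 2.5
   vertex 0.2 4.8 0.5
   vertex 5.7 1.2 0.7
  endloop
 endfacet
 facet normal 0.017 -0.982 -0.186
  outer loop
   vertex 2.3 0.8 2.5
   vertex 5.7 1.2 0.7
   vertex 5.1 0.3 5.4
  endloop
 endfacet
 facet normal -0.861 -0.224 0.456
  outer loop
   vertex 2.3 0.8 2.5
   vertex 2.9 5.4 5.9
   vertex 0.2 4.8 0.5
  endloop
 endfacet
 facet normal -0.701 -0.363 0.614
  outer loop
   vertex 2.3 0.8 2.5
   vertex 5.1 0.3 5.4
   vertex 2.9 5.4 5.9
  endloop
 endfacet
 facet normal 0.491 0.723 -0.486
  outer loop
   vertex 5.7 4.7 5.9
   vertex 5.7 1.2 0.7
   vertex 0.2 4.8 0.5
  endloop
 endfacet
 facet normal 0.236 0.946 -0.223
  outer loop
   vertex 5.7 4.7 5.9
   vertex 0.2 4.8 0.5
   vertex 2.9 5.4 5.9
  endloop
 endfacet
 facet normal 0.985 -0.145 0.098
  outer loop
   vertex 5.7 4.7 5.9
   vertex 5.1 0.3 5.4
   vertex 5.7 1.2 0.7
  endloop
 endfacet
 facet normal -0.331 -0.232 0.915
  outer loop
   vertex 4.3 3.8 6.0
   vertex 2.9 5.4 5.9
   vertex 5.1 0.3 5.4
  endloop
 endfacet
 facet normal 0.020 0.080 0.997
  outer loop
   vertex 4.3 3.8 6.0
   vertex 5.7 4.7 5.9
   vertex 2.9 5.4 5.9
  endloop
 endfacet
 facet normal 0.155 -0.132 0.979
  outer loop
   vertex 4.3 3.8 6.0
   vertex 5.1 0.3 5.4
   vertex 5.7 4.7 5.9
  endloop
 endfacet
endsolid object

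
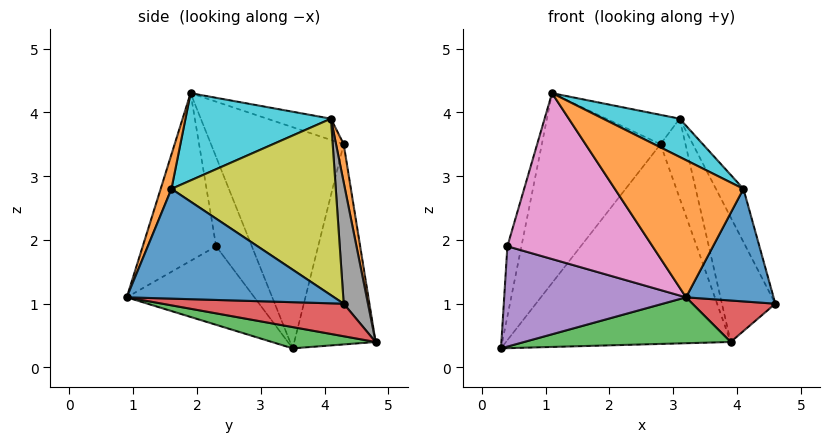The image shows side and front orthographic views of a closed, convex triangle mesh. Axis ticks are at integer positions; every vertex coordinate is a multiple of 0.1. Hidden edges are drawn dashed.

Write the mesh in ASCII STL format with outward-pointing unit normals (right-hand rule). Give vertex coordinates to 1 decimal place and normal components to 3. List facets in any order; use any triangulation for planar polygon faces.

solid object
 facet normal 0.875 -0.370 -0.311
  outer loop
   vertex 4.1 1.6 2.8
   vertex 3.2 0.9 1.1
   vertex 4.6 4.3 1.0
  endloop
 endfacet
 facet normal 0.078 -0.936 0.344
  outer loop
   vertex 4.1 1.6 2.8
   vertex 1.1 1.9 4.3
   vertex 3.2 0.9 1.1
  endloop
 endfacet
 facet normal 0.097 -0.193 -0.976
  outer loop
   vertex 3.9 4.8 0.4
   vertex 3.2 0.9 1.1
   vertex 0.3 3.5 0.3
  endloop
 endfacet
 facet normal 0.527 -0.241 -0.815
  outer loop
   vertex 3.9 4.8 0.4
   vertex 4.6 4.3 1.0
   vertex 3.2 0.9 1.1
  endloop
 endfacet
 facet normal -0.497 -0.709 -0.500
  outer loop
   vertex 0.4 2.3 1.9
   vertex 0.3 3.5 0.3
   vertex 3.2 0.9 1.1
  endloop
 endfacet
 facet normal -0.883 0.347 0.315
  outer loop
   vertex 0.4 2.3 1.9
   vertex 1.1 1.9 4.3
   vertex 0.3 3.5 0.3
  endloop
 endfacet
 facet normal -0.451 -0.892 -0.017
  outer loop
   vertex 0.4 2.3 1.9
   vertex 3.2 0.9 1.1
   vertex 1.1 1.9 4.3
  endloop
 endfacet
 facet normal 0.398 0.878 0.267
  outer loop
   vertex 3.1 4.1 3.9
   vertex 4.6 4.3 1.0
   vertex 3.9 4.8 0.4
  endloop
 endfacet
 facet normal 0.875 0.146 0.462
  outer loop
   vertex 3.1 4.1 3.9
   vertex 4.1 1.6 2.8
   vertex 4.6 4.3 1.0
  endloop
 endfacet
 facet normal 0.419 -0.220 0.881
  outer loop
   vertex 3.1 4.1 3.9
   vertex 1.1 1.9 4.3
   vertex 4.1 1.6 2.8
  endloop
 endfacet
 facet normal -0.340 0.940 0.031
  outer loop
   vertex 2.8 4.3 3.5
   vertex 3.9 4.8 0.4
   vertex 0.3 3.5 0.3
  endloop
 endfacet
 facet normal 0.284 0.926 0.250
  outer loop
   vertex 2.8 4.3 3.5
   vertex 3.1 4.1 3.9
   vertex 3.9 4.8 0.4
  endloop
 endfacet
 facet normal -0.688 0.616 0.384
  outer loop
   vertex 2.8 4.3 3.5
   vertex 0.3 3.5 0.3
   vertex 1.1 1.9 4.3
  endloop
 endfacet
 facet normal -0.495 0.569 0.656
  outer loop
   vertex 2.8 4.3 3.5
   vertex 1.1 1.9 4.3
   vertex 3.1 4.1 3.9
  endloop
 endfacet
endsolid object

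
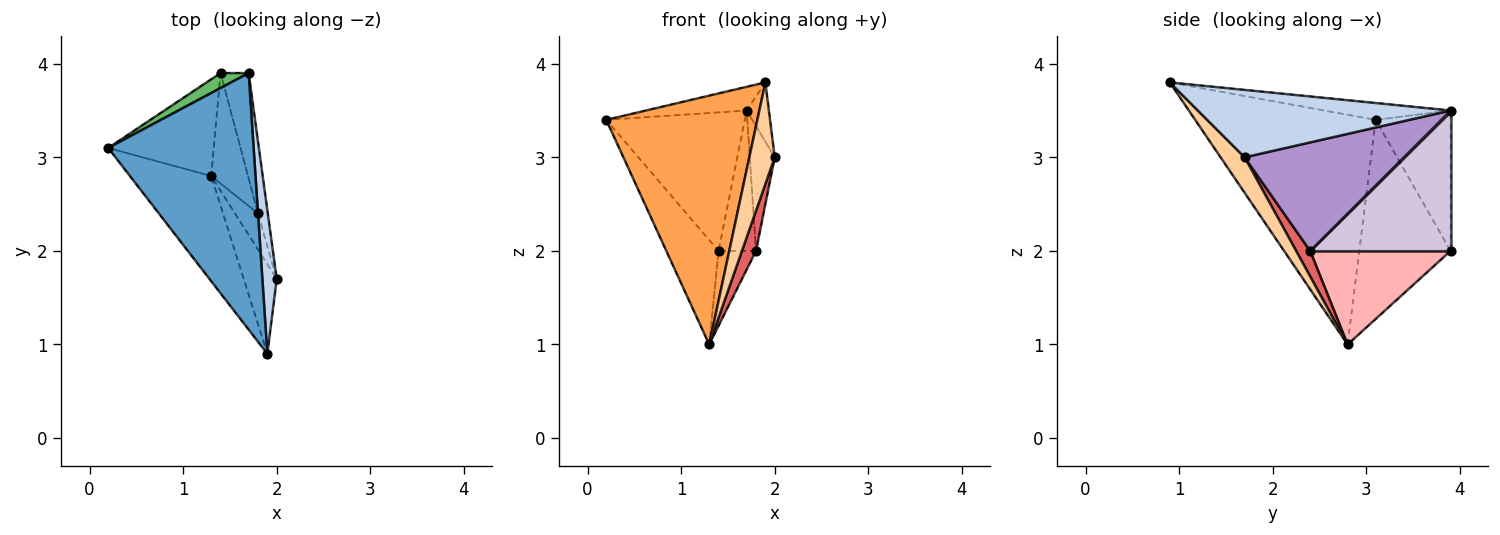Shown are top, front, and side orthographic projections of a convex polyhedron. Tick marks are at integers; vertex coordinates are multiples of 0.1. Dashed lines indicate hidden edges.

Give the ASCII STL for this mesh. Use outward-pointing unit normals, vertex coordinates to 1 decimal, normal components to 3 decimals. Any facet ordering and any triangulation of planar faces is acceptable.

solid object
 facet normal -0.115 0.091 0.989
  outer loop
   vertex 1.9 0.9 3.8
   vertex 1.7 3.9 3.5
   vertex 0.2 3.1 3.4
  endloop
 endfacet
 facet normal 0.974 0.086 0.208
  outer loop
   vertex 1.9 0.9 3.8
   vertex 2.0 1.7 3.0
   vertex 1.7 3.9 3.5
  endloop
 endfacet
 facet normal -0.740 -0.619 -0.262
  outer loop
   vertex 1.9 0.9 3.8
   vertex 0.2 3.1 3.4
   vertex 1.3 2.8 1.0
  endloop
 endfacet
 facet normal 0.579 -0.611 -0.539
  outer loop
   vertex 1.9 0.9 3.8
   vertex 1.3 2.8 1.0
   vertex 2.0 1.7 3.0
  endloop
 endfacet
 facet normal -0.473 0.876 0.095
  outer loop
   vertex 1.4 3.9 2.0
   vertex 0.2 3.1 3.4
   vertex 1.7 3.9 3.5
  endloop
 endfacet
 facet normal -0.788 0.451 -0.418
  outer loop
   vertex 1.4 3.9 2.0
   vertex 1.3 2.8 1.0
   vertex 0.2 3.1 3.4
  endloop
 endfacet
 facet normal 0.597 -0.597 -0.537
  outer loop
   vertex 1.8 2.4 2.0
   vertex 2.0 1.7 3.0
   vertex 1.3 2.8 1.0
  endloop
 endfacet
 facet normal 0.903 0.241 -0.355
  outer loop
   vertex 1.8 2.4 2.0
   vertex 1.3 2.8 1.0
   vertex 1.4 3.9 2.0
  endloop
 endfacet
 facet normal 0.984 0.154 -0.089
  outer loop
   vertex 1.8 2.4 2.0
   vertex 1.7 3.9 3.5
   vertex 2.0 1.7 3.0
  endloop
 endfacet
 facet normal 0.949 0.253 -0.190
  outer loop
   vertex 1.8 2.4 2.0
   vertex 1.4 3.9 2.0
   vertex 1.7 3.9 3.5
  endloop
 endfacet
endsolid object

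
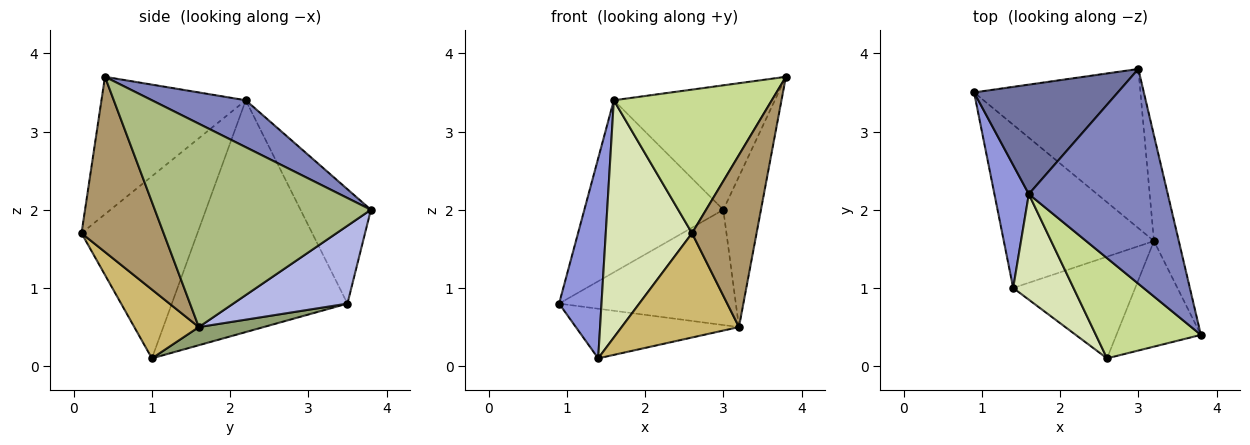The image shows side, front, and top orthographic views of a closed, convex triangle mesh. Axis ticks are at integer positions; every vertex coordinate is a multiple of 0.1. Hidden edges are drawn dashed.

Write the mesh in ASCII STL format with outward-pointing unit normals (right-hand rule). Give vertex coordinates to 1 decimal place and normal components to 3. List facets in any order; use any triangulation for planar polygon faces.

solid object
 facet normal -0.393 0.776 0.494
  outer loop
   vertex 1.6 2.2 3.4
   vertex 3.0 3.8 2.0
   vertex 0.9 3.5 0.8
  endloop
 endfacet
 facet normal 0.280 0.481 0.830
  outer loop
   vertex 1.6 2.2 3.4
   vertex 3.8 0.4 3.7
   vertex 3.0 3.8 2.0
  endloop
 endfacet
 facet normal -0.962 -0.232 0.143
  outer loop
   vertex 1.6 2.2 3.4
   vertex 0.9 3.5 0.8
   vertex 1.4 1.0 0.1
  endloop
 endfacet
 facet normal 0.354 0.549 -0.757
  outer loop
   vertex 3.2 1.6 0.5
   vertex 0.9 3.5 0.8
   vertex 3.0 3.8 2.0
  endloop
 endfacet
 facet normal 0.115 0.289 -0.950
  outer loop
   vertex 3.2 1.6 0.5
   vertex 1.4 1.0 0.1
   vertex 0.9 3.5 0.8
  endloop
 endfacet
 facet normal 0.978 0.170 -0.119
  outer loop
   vertex 3.2 1.6 0.5
   vertex 3.0 3.8 2.0
   vertex 3.8 0.4 3.7
  endloop
 endfacet
 facet normal -0.599 -0.656 0.458
  outer loop
   vertex 2.6 0.1 1.7
   vertex 3.8 0.4 3.7
   vertex 1.6 2.2 3.4
  endloop
 endfacet
 facet normal -0.775 -0.577 0.257
  outer loop
   vertex 2.6 0.1 1.7
   vertex 1.6 2.2 3.4
   vertex 1.4 1.0 0.1
  endloop
 endfacet
 facet normal 0.735 -0.578 -0.354
  outer loop
   vertex 2.6 0.1 1.7
   vertex 3.2 1.6 0.5
   vertex 3.8 0.4 3.7
  endloop
 endfacet
 facet normal 0.366 -0.666 -0.650
  outer loop
   vertex 2.6 0.1 1.7
   vertex 1.4 1.0 0.1
   vertex 3.2 1.6 0.5
  endloop
 endfacet
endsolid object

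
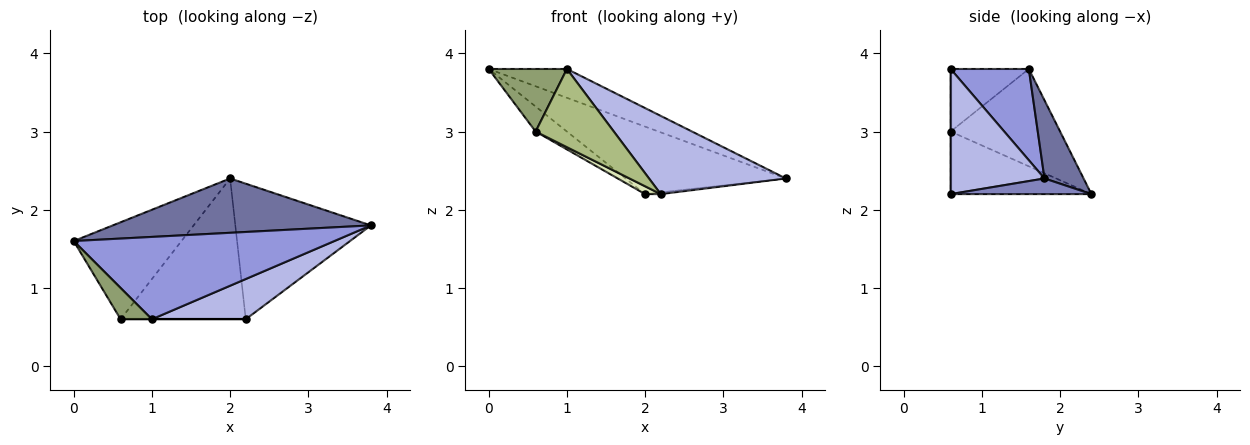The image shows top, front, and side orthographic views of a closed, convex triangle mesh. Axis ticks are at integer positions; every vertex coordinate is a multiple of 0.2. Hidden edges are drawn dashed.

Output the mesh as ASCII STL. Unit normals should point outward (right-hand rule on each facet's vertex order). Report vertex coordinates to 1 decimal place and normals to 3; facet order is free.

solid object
 facet normal 0.187 0.765 0.616
  outer loop
   vertex 2.0 2.4 2.2
   vertex 0.0 1.6 3.8
   vertex 3.8 1.8 2.4
  endloop
 endfacet
 facet normal 0.115 0.013 -0.993
  outer loop
   vertex 2.0 2.4 2.2
   vertex 3.8 1.8 2.4
   vertex 2.2 0.6 2.2
  endloop
 endfacet
 facet normal 0.314 0.314 0.896
  outer loop
   vertex 1.0 0.6 3.8
   vertex 3.8 1.8 2.4
   vertex 0.0 1.6 3.8
  endloop
 endfacet
 facet normal 0.521 -0.759 0.390
  outer loop
   vertex 1.0 0.6 3.8
   vertex 2.2 0.6 2.2
   vertex 3.8 1.8 2.4
  endloop
 endfacet
 facet normal -0.667 -0.667 0.333
  outer loop
   vertex 0.6 0.6 3.0
   vertex 1.0 0.6 3.8
   vertex 0.0 1.6 3.8
  endloop
 endfacet
 facet normal 0.000 -1.000 0.000
  outer loop
   vertex 0.6 0.6 3.0
   vertex 2.2 0.6 2.2
   vertex 1.0 0.6 3.8
  endloop
 endfacet
 facet normal -0.658 0.188 -0.729
  outer loop
   vertex 0.6 0.6 3.0
   vertex 0.0 1.6 3.8
   vertex 2.0 2.4 2.2
  endloop
 endfacet
 facet normal -0.447 -0.050 -0.893
  outer loop
   vertex 0.6 0.6 3.0
   vertex 2.0 2.4 2.2
   vertex 2.2 0.6 2.2
  endloop
 endfacet
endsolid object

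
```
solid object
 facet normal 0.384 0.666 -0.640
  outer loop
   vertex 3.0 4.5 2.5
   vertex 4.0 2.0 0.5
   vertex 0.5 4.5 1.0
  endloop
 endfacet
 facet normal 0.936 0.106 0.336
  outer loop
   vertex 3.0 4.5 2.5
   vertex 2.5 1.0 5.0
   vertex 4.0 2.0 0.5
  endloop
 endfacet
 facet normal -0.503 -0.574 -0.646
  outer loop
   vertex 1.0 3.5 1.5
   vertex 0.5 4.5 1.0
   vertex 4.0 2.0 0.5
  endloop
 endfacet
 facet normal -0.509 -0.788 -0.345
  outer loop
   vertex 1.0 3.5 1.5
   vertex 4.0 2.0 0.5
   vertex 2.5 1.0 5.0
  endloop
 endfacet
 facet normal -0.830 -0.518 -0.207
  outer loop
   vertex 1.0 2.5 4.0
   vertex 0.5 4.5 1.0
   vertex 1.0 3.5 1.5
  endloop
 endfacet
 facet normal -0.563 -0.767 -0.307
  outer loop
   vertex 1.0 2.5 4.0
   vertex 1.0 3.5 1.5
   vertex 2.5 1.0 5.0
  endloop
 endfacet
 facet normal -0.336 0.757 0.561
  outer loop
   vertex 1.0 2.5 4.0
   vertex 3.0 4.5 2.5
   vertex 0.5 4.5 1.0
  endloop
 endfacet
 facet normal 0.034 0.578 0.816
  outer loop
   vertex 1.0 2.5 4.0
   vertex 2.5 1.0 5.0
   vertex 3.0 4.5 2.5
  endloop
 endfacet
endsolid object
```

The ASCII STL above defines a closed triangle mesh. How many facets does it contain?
8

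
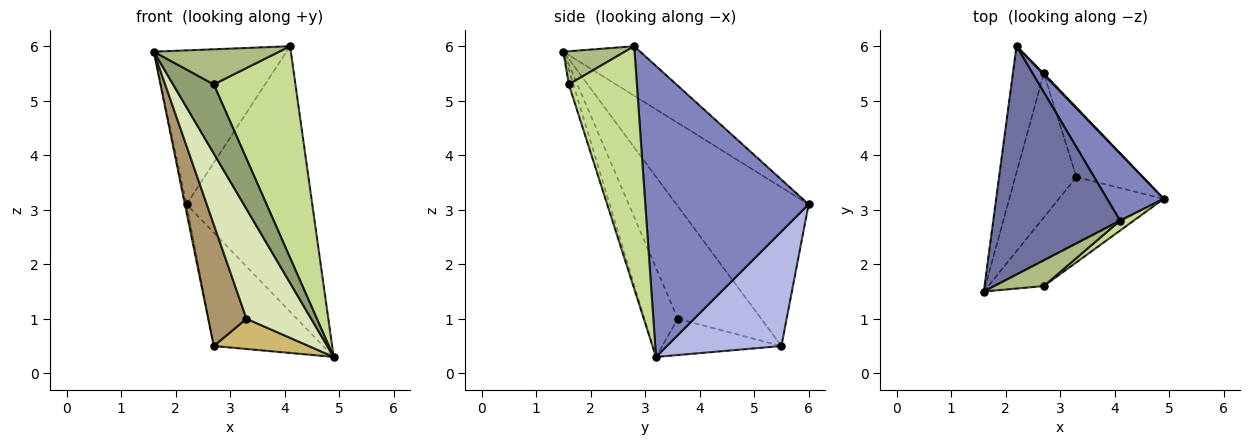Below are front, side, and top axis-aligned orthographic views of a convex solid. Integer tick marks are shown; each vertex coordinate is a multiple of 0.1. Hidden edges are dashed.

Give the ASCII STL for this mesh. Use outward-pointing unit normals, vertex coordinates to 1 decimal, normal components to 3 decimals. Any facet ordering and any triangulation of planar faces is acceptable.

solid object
 facet normal -0.308 0.532 0.789
  outer loop
   vertex 4.1 2.8 6.0
   vertex 2.2 6.0 3.1
   vertex 1.6 1.5 5.9
  endloop
 endfacet
 facet normal 0.783 0.603 0.152
  outer loop
   vertex 4.1 2.8 6.0
   vertex 4.9 3.2 0.3
   vertex 2.2 6.0 3.1
  endloop
 endfacet
 facet normal -0.982 0.012 -0.191
  outer loop
   vertex 2.7 5.5 0.5
   vertex 1.6 1.5 5.9
   vertex 2.2 6.0 3.1
  endloop
 endfacet
 facet normal 0.723 0.691 0.006
  outer loop
   vertex 2.7 5.5 0.5
   vertex 2.2 6.0 3.1
   vertex 4.9 3.2 0.3
  endloop
 endfacet
 facet normal -0.103 -0.933 -0.344
  outer loop
   vertex 2.7 1.6 5.3
   vertex 1.6 1.5 5.9
   vertex 4.9 3.2 0.3
  endloop
 endfacet
 facet normal 0.368 -0.750 0.550
  outer loop
   vertex 2.7 1.6 5.3
   vertex 4.1 2.8 6.0
   vertex 1.6 1.5 5.9
  endloop
 endfacet
 facet normal 0.640 -0.768 0.036
  outer loop
   vertex 2.7 1.6 5.3
   vertex 4.9 3.2 0.3
   vertex 4.1 2.8 6.0
  endloop
 endfacet
 facet normal -0.403 -0.782 -0.475
  outer loop
   vertex 3.3 3.6 1.0
   vertex 4.9 3.2 0.3
   vertex 1.6 1.5 5.9
  endloop
 endfacet
 facet normal -0.815 -0.374 -0.443
  outer loop
   vertex 3.3 3.6 1.0
   vertex 1.6 1.5 5.9
   vertex 2.7 5.5 0.5
  endloop
 endfacet
 facet normal -0.448 -0.357 -0.820
  outer loop
   vertex 3.3 3.6 1.0
   vertex 2.7 5.5 0.5
   vertex 4.9 3.2 0.3
  endloop
 endfacet
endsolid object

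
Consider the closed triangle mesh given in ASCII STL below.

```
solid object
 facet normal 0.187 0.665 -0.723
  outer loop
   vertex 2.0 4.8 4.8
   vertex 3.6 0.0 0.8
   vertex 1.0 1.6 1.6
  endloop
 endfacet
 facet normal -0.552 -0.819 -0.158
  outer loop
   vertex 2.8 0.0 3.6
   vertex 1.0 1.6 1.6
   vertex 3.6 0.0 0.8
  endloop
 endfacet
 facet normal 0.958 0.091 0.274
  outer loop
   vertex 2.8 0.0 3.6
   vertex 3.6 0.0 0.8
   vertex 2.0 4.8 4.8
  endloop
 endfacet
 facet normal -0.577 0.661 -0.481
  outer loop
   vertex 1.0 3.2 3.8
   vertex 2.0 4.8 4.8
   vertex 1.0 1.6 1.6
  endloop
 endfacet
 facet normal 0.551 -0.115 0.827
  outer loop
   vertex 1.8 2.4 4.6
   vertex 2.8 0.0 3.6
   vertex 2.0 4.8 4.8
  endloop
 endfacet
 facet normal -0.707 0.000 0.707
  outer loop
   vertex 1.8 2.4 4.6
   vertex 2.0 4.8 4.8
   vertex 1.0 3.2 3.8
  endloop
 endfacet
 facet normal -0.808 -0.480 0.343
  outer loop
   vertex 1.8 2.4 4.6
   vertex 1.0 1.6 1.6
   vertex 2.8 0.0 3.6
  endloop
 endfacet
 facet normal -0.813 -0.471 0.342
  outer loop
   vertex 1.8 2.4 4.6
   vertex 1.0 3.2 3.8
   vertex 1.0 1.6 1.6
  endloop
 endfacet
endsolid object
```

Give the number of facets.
8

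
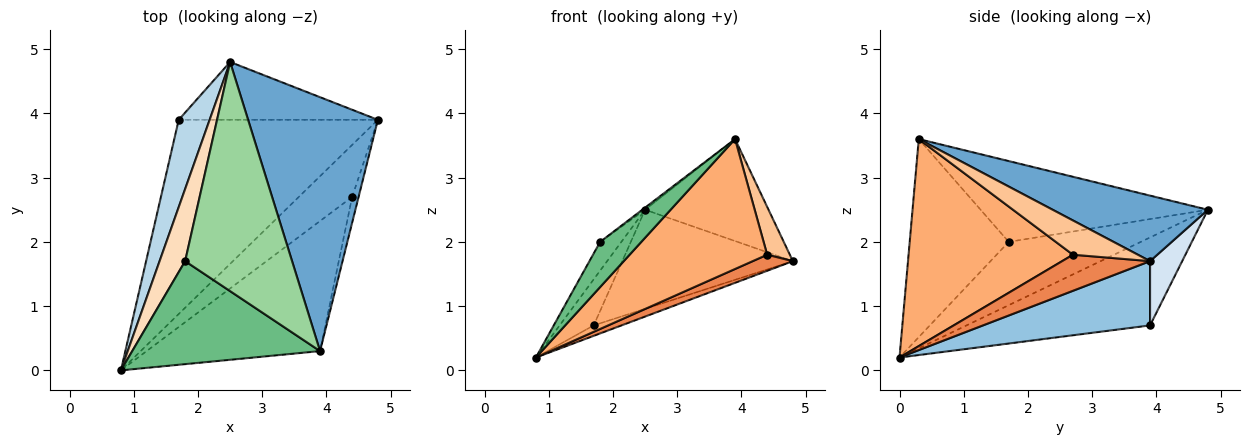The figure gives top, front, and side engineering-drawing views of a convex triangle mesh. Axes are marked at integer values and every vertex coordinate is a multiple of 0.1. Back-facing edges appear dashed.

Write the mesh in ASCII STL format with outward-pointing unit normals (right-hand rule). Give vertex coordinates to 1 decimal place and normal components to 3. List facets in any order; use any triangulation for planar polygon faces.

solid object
 facet normal 0.424 0.337 0.840
  outer loop
   vertex 3.9 0.3 3.6
   vertex 4.8 3.9 1.7
   vertex 2.5 4.8 2.5
  endloop
 endfacet
 facet normal 0.307 0.051 -0.950
  outer loop
   vertex 1.7 3.9 0.7
   vertex 4.8 3.9 1.7
   vertex 0.8 0.0 0.2
  endloop
 endfacet
 facet normal -0.929 0.173 0.327
  outer loop
   vertex 1.7 3.9 0.7
   vertex 0.8 0.0 0.2
   vertex 2.5 4.8 2.5
  endloop
 endfacet
 facet normal 0.161 0.852 -0.498
  outer loop
   vertex 1.7 3.9 0.7
   vertex 2.5 4.8 2.5
   vertex 4.8 3.9 1.7
  endloop
 endfacet
 facet normal 0.543 -0.248 -0.803
  outer loop
   vertex 4.4 2.7 1.8
   vertex 0.8 0.0 0.2
   vertex 4.8 3.9 1.7
  endloop
 endfacet
 facet normal 0.645 -0.540 -0.541
  outer loop
   vertex 4.4 2.7 1.8
   vertex 3.9 0.3 3.6
   vertex 0.8 0.0 0.2
  endloop
 endfacet
 facet normal 0.930 -0.324 -0.174
  outer loop
   vertex 4.4 2.7 1.8
   vertex 4.8 3.9 1.7
   vertex 3.9 0.3 3.6
  endloop
 endfacet
 facet normal -0.917 0.147 0.370
  outer loop
   vertex 1.8 1.7 2.0
   vertex 2.5 4.8 2.5
   vertex 0.8 0.0 0.2
  endloop
 endfacet
 facet normal -0.695 -0.289 0.659
  outer loop
   vertex 1.8 1.7 2.0
   vertex 0.8 0.0 0.2
   vertex 3.9 0.3 3.6
  endloop
 endfacet
 facet normal -0.603 0.007 0.798
  outer loop
   vertex 1.8 1.7 2.0
   vertex 3.9 0.3 3.6
   vertex 2.5 4.8 2.5
  endloop
 endfacet
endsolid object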